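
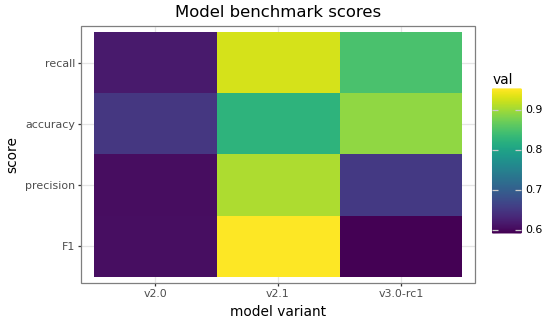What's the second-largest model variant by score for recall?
Top 3 for recall: v2.1 ≈ 0.95, v3.0-rc1 ≈ 0.85, v2.0 ≈ 0.60.

v3.0-rc1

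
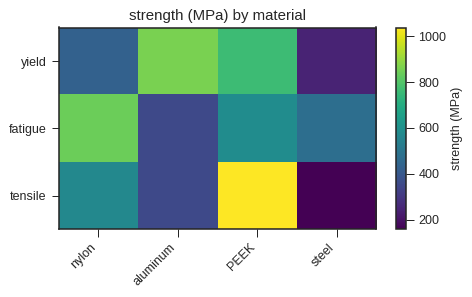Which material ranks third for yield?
nylon

Top 4 for yield: aluminum ≈ 900, PEEK ≈ 800, nylon ≈ 400, steel ≈ 200.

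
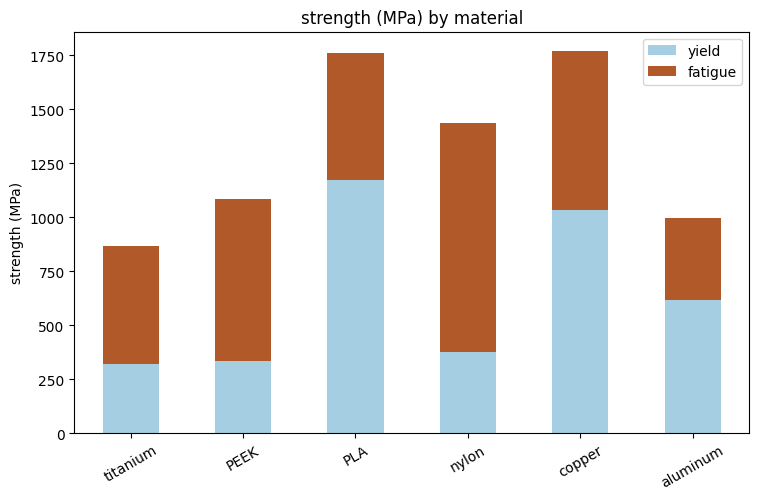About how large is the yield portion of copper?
≈ 1000

yield top ≈ 1000, bottom ≈ 0; segment ≈ 1000.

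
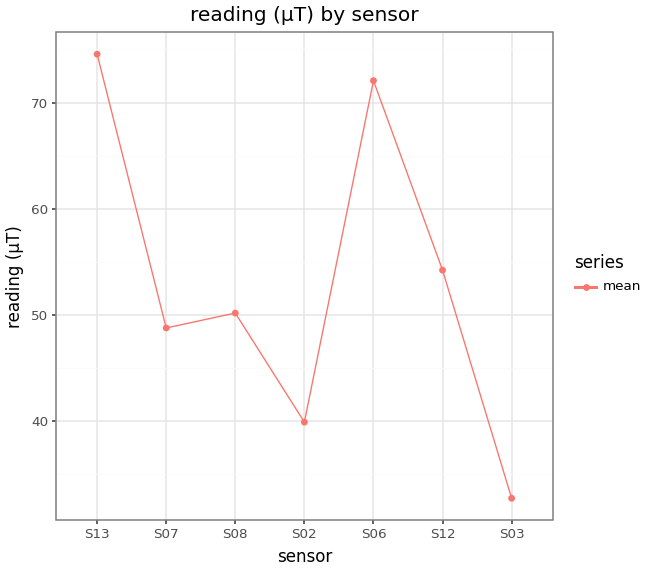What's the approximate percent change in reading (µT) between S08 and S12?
≈ +10%

S08 ≈ 50, S12 ≈ 55; (55 − 50) / 50 ≈ +10%.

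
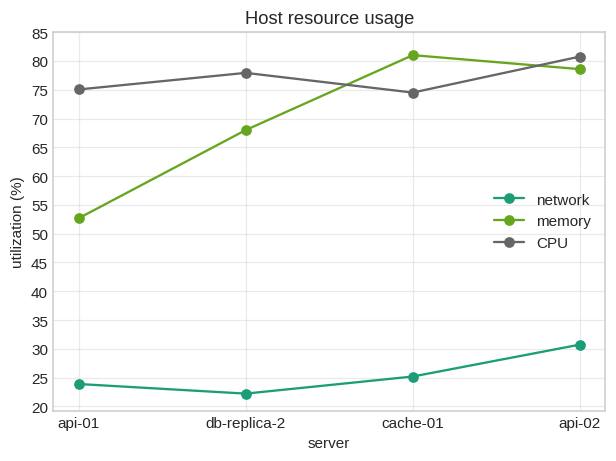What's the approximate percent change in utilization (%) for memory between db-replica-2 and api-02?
db-replica-2 ≈ 70, api-02 ≈ 80; (80 − 70) / 70 ≈ +14.3%.

≈ +14.3%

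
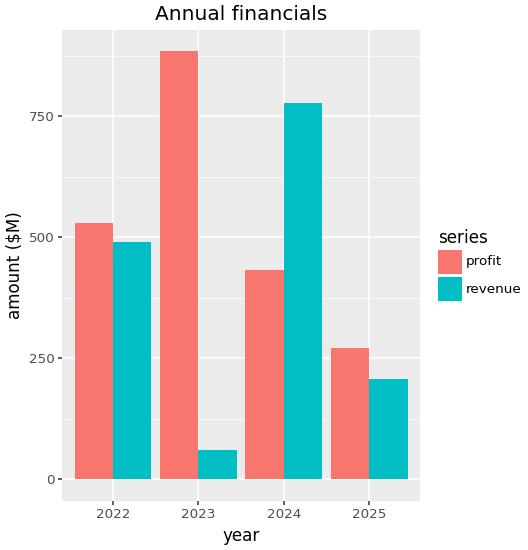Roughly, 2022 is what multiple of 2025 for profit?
≈ 1.67×

2022 ≈ 500, 2025 ≈ 300; 500/300 ≈ 1.67.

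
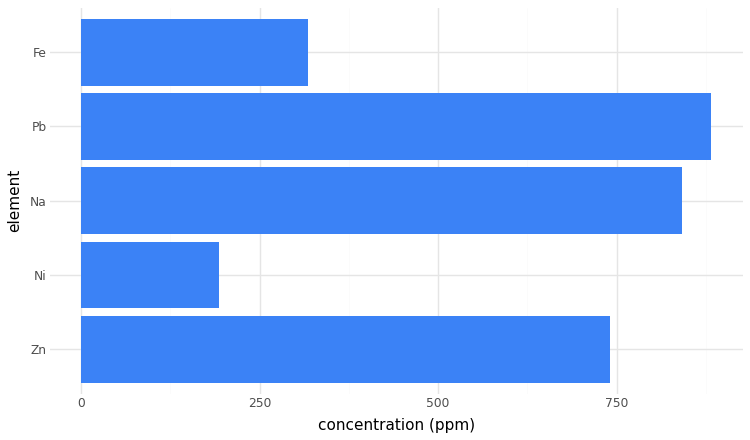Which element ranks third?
Zn

Top 4: Pb ≈ 900, Na ≈ 800, Zn ≈ 700, Fe ≈ 300.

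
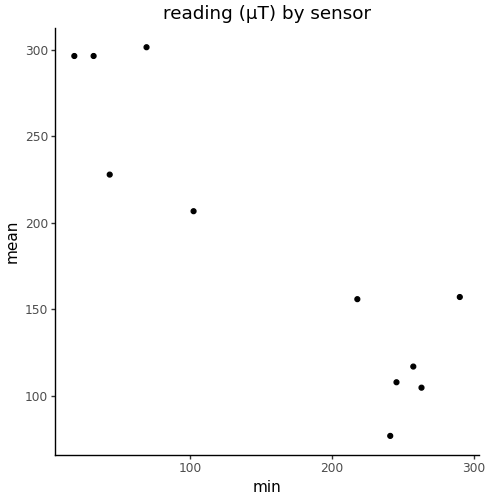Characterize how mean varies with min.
negative, strong

Points are negatively correlated; strong (|r| ≈ 0.9).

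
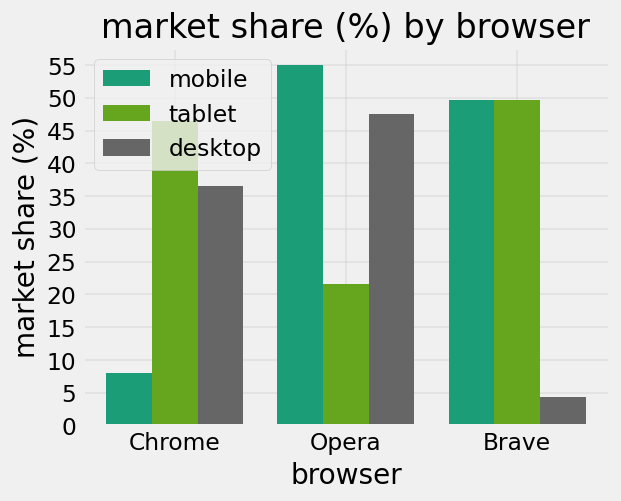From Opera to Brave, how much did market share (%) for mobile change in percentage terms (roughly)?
≈ -9.1%

Opera ≈ 55, Brave ≈ 50; (50 − 55) / 55 ≈ -9.1%.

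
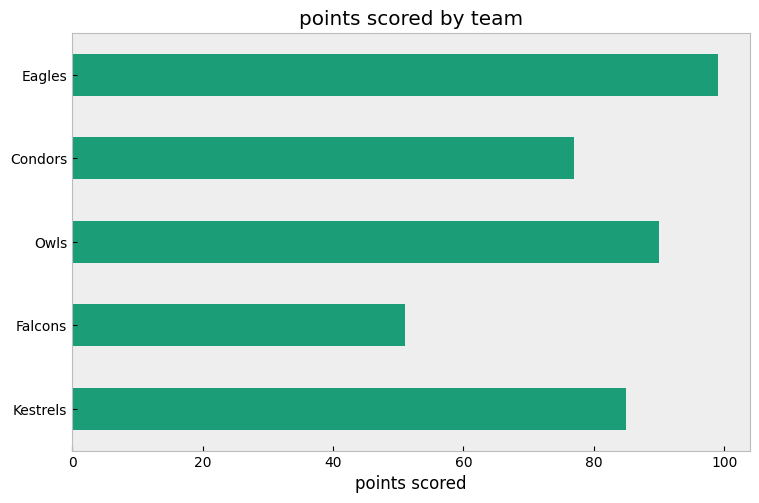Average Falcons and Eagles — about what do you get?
(50 + 100) / 2 ≈ 75.

≈ 75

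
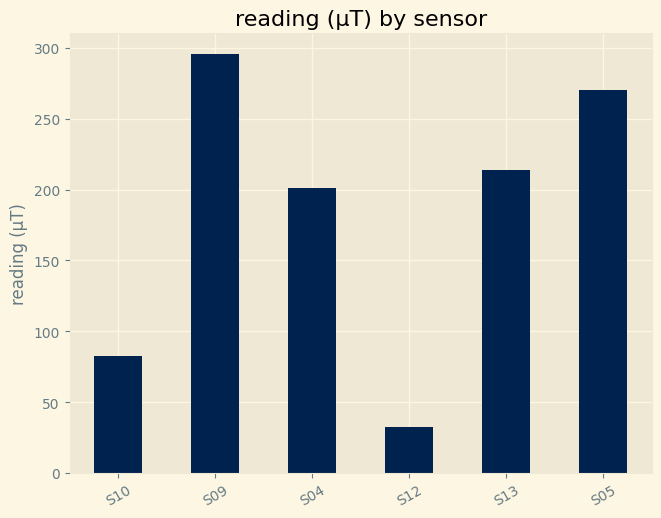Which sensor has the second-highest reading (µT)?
Top 3: S09 ≈ 300, S05 ≈ 275, S13 ≈ 225.

S05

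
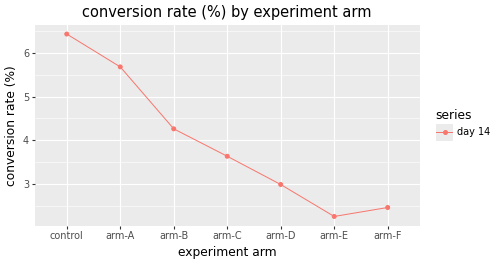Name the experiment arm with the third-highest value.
Top 4: control ≈ 6.5, arm-A ≈ 5.5, arm-B ≈ 4.5, arm-C ≈ 3.5.

arm-B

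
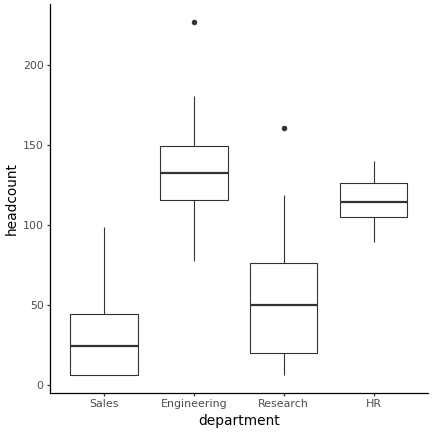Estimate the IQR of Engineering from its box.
Q3 ≈ 150, Q1 ≈ 120; IQR ≈ 30.

≈ 30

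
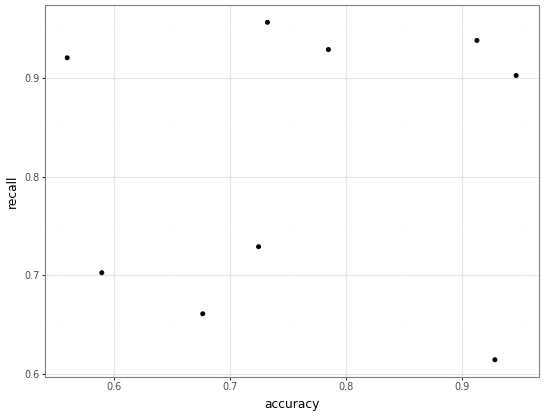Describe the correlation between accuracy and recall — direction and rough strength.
no clear correlation

Points are roughly uncorrelated; weak (|r| ≈ 0.1).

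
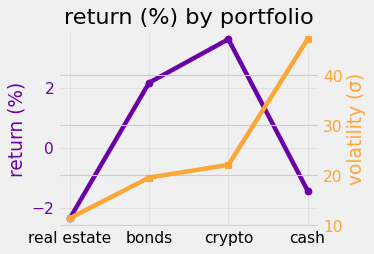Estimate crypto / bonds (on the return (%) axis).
≈ 1.75×

crypto ≈ 3.5, bonds ≈ 2.0; 3.5/2.0 ≈ 1.75.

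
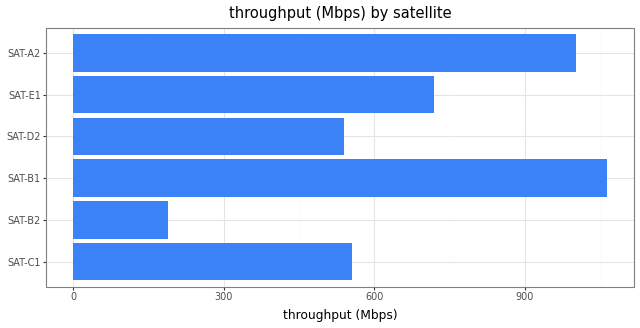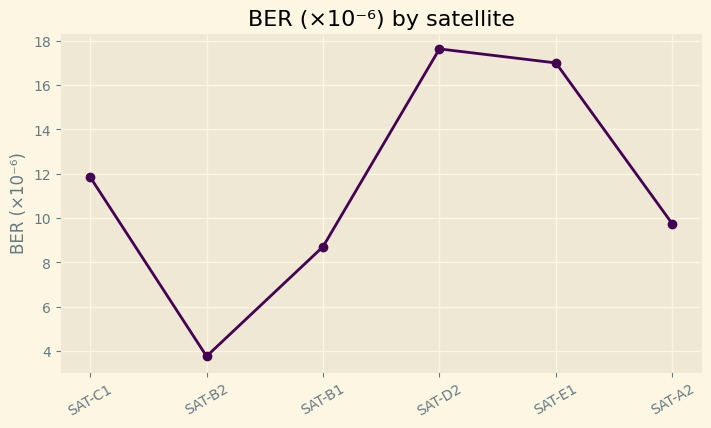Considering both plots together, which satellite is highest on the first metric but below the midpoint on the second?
Chart 2 median BER (×10⁻⁶) ≈ 10; below-median satellites: SAT-B2, SAT-B1, SAT-A2. Among those, SAT-B1 has the highest throughput (Mbps) (≈ 1100).

SAT-B1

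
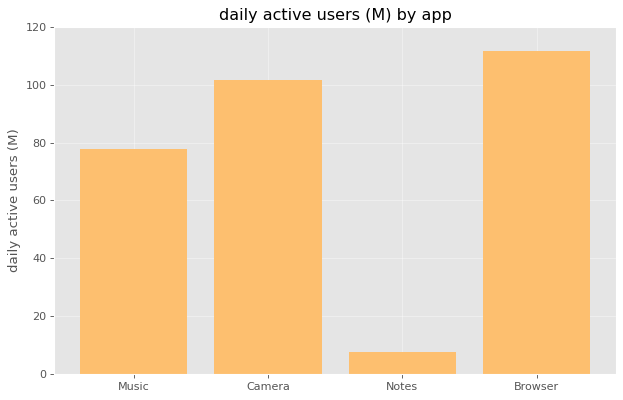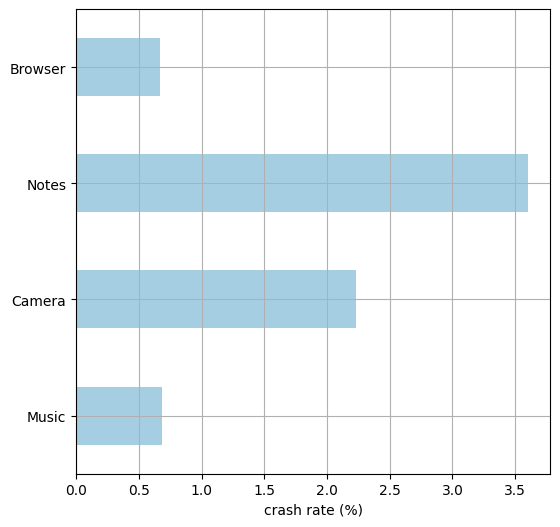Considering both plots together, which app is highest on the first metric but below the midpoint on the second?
Browser

Chart 2 median crash rate (%) ≈ 1.5; below-median apps: Music, Browser. Among those, Browser has the highest daily active users (M) (≈ 120).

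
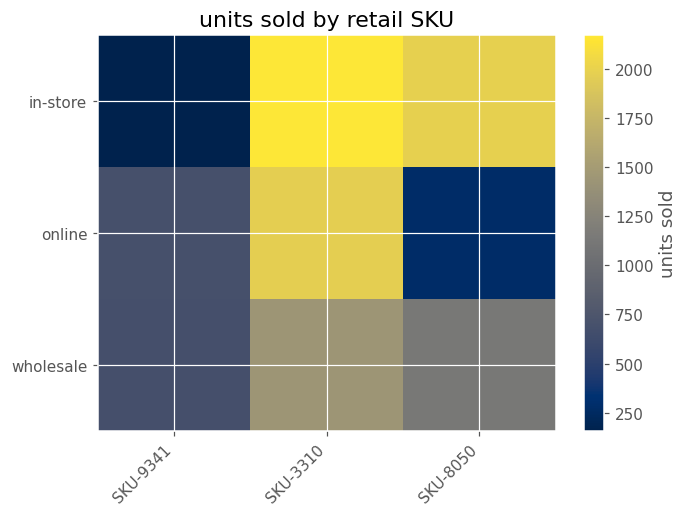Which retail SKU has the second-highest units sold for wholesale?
SKU-8050

Top 3 for wholesale: SKU-3310 ≈ 1400, SKU-8050 ≈ 1200, SKU-9341 ≈ 600.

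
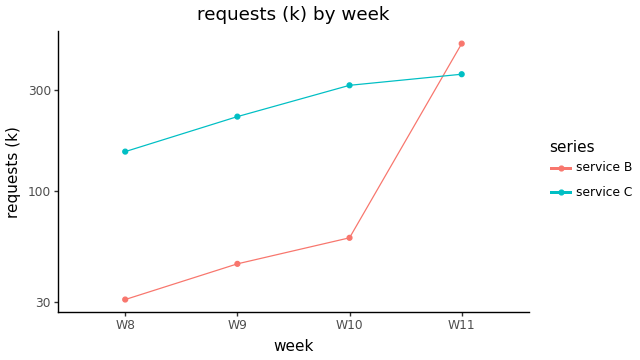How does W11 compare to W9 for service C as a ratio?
W11 ≈ 350, W9 ≈ 200; 350/200 ≈ 1.75.

≈ 1.75×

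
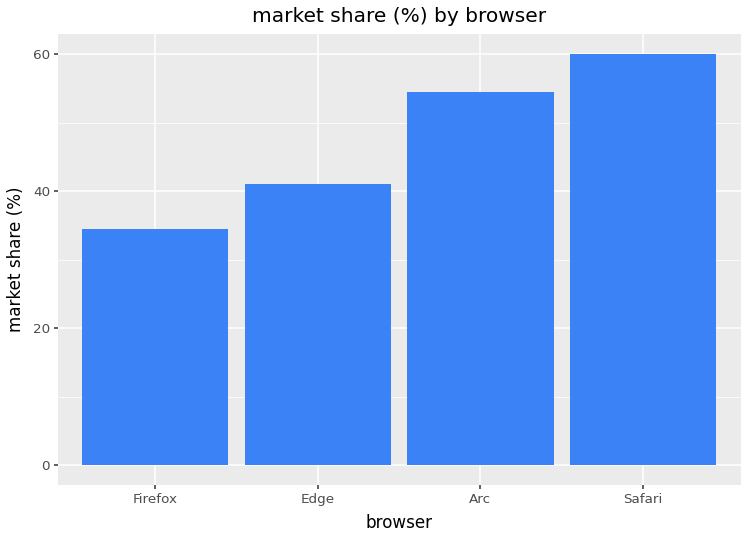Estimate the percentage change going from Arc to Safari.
Arc ≈ 55, Safari ≈ 60; (60 − 55) / 55 ≈ +9.1%.

≈ +9.1%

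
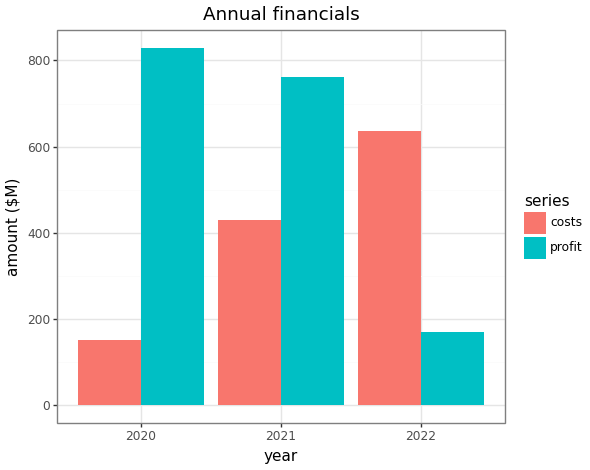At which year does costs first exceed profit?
2021: costs ≈ 400 vs profit ≈ 800 (not yet); 2022: costs ≈ 600 vs profit ≈ 200 (first crossover).

2022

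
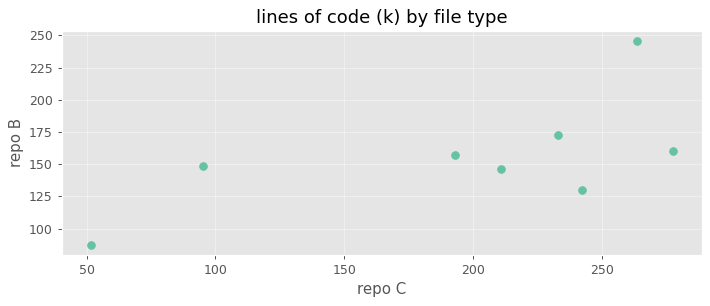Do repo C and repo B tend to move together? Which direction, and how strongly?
Points are positively correlated; moderate (|r| ≈ 0.6).

positive, moderate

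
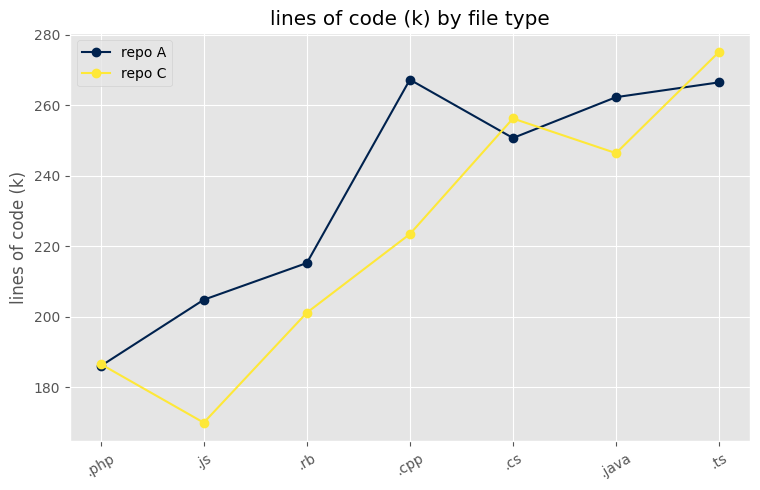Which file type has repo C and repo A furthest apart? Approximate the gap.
.cpp, ≈ 50 k

.cpp: repo C ≈ 220, repo A ≈ 270 → gap ≈ 50. Next-largest (.js) is only ≈ 30.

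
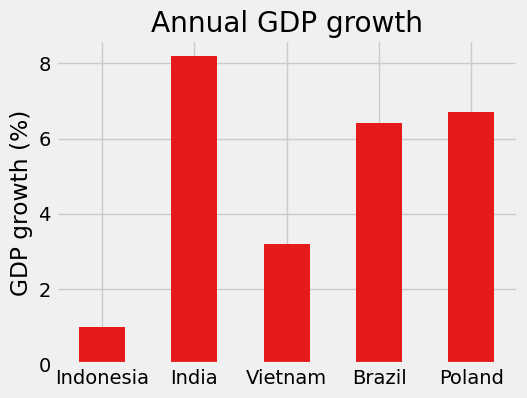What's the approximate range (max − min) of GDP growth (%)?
Max India ≈ 8, min Indonesia ≈ 1; range ≈ 7.

≈ 7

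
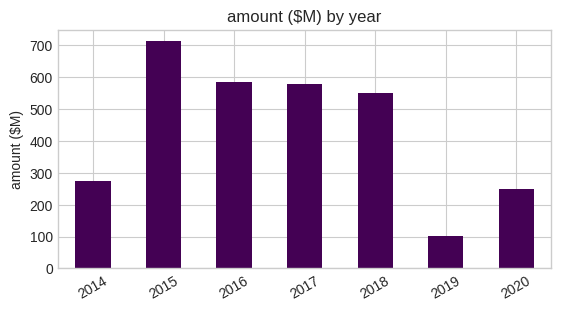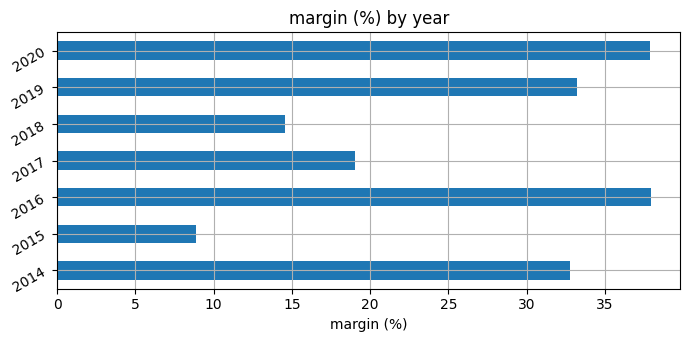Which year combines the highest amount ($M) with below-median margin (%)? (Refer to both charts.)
Chart 2 median margin (%) ≈ 35; below-median years: 2015, 2017, 2018. Among those, 2015 has the highest amount ($M) (≈ 700).

2015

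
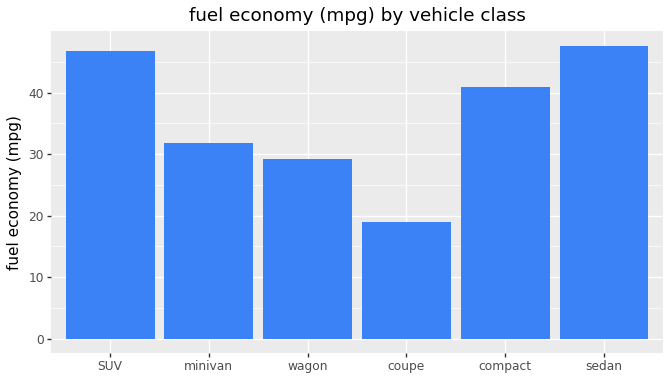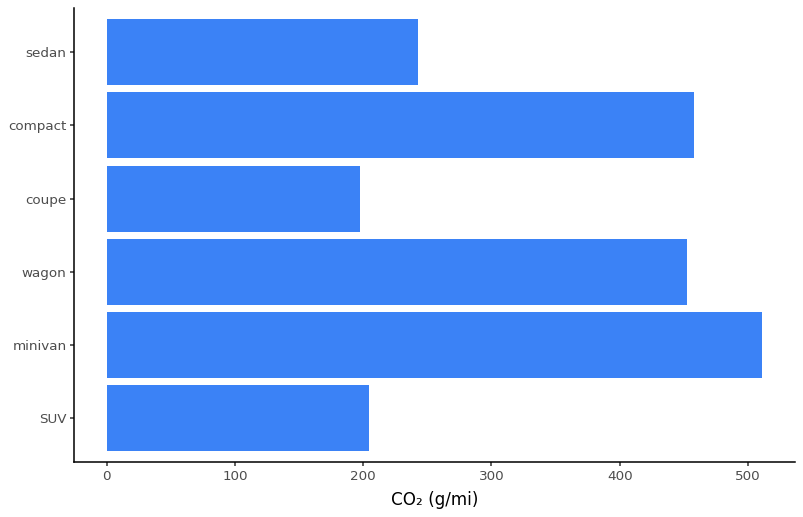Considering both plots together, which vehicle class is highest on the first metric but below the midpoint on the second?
sedan

Chart 2 median CO₂ (g/mi) ≈ 350; below-median vehicle classes: SUV, coupe, sedan. Among those, sedan has the highest fuel economy (mpg) (≈ 50).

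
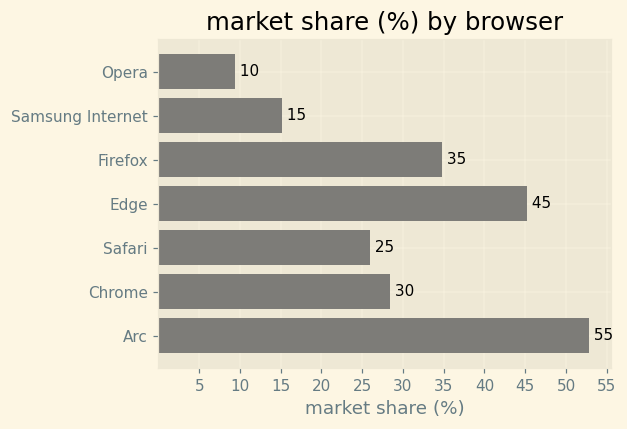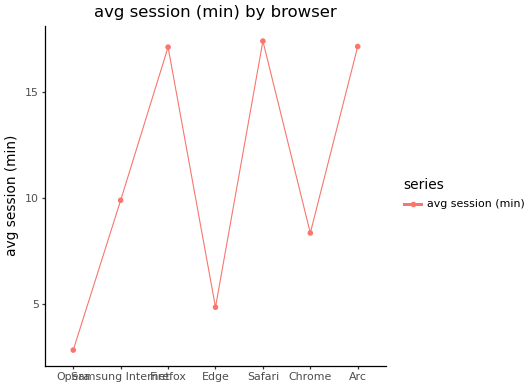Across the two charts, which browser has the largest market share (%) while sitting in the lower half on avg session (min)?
Edge

Chart 2 median avg session (min) ≈ 10; below-median browsers: Opera, Edge, Chrome. Among those, Edge has the highest market share (%) (≈ 45).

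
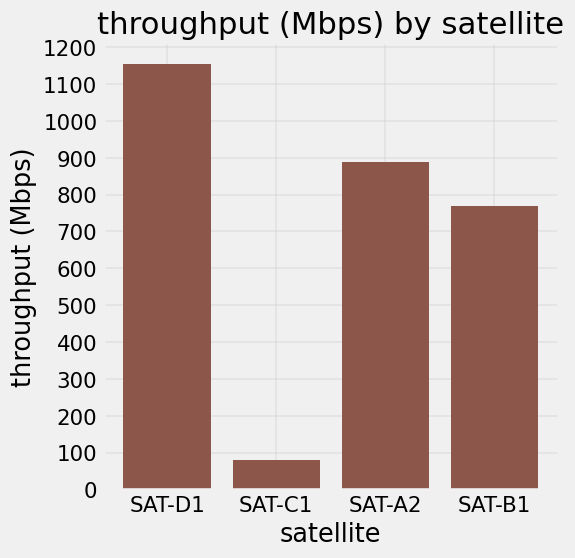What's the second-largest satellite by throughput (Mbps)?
SAT-A2

Top 3: SAT-D1 ≈ 1200, SAT-A2 ≈ 900, SAT-B1 ≈ 800.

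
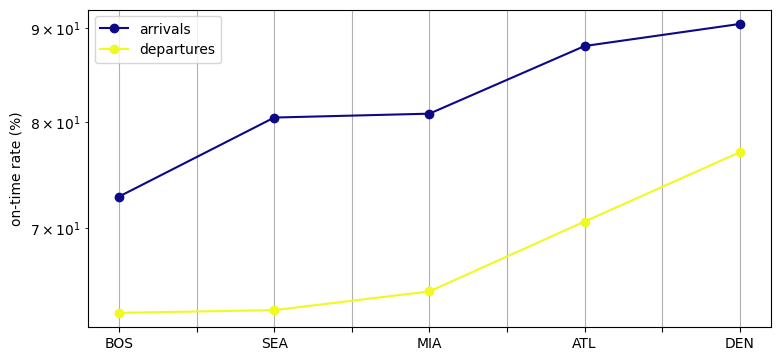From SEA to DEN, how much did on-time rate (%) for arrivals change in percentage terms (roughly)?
≈ +12.5%

SEA ≈ 80, DEN ≈ 90; (90 − 80) / 80 ≈ +12.5%.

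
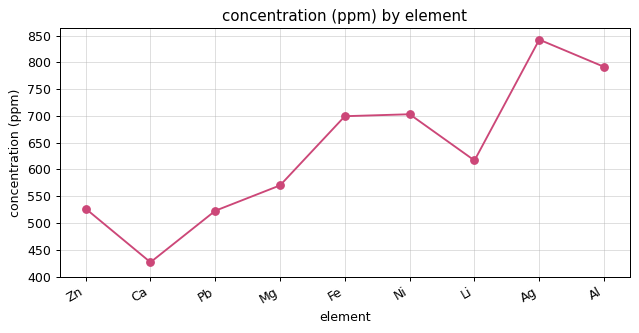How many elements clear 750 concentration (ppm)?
Above 750: Ag, Al.

2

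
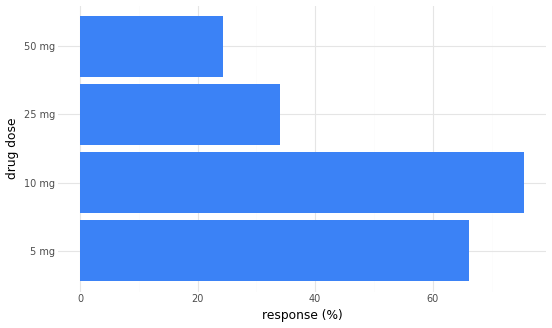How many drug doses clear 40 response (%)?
2

Above 40: 5 mg, 10 mg.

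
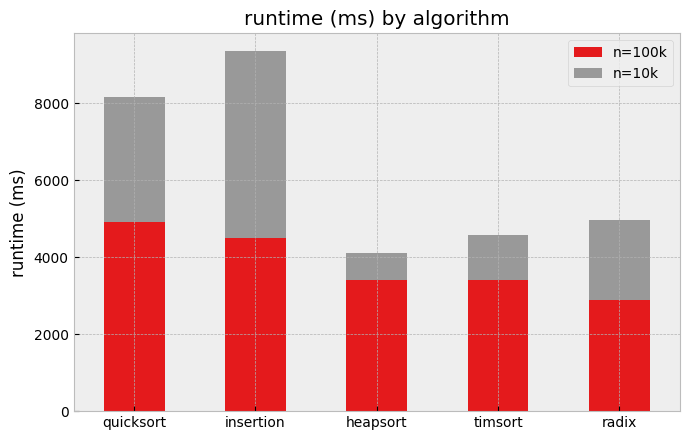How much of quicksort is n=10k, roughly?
≈ 3000

n=10k top ≈ 8000, bottom ≈ 5000; segment ≈ 3000.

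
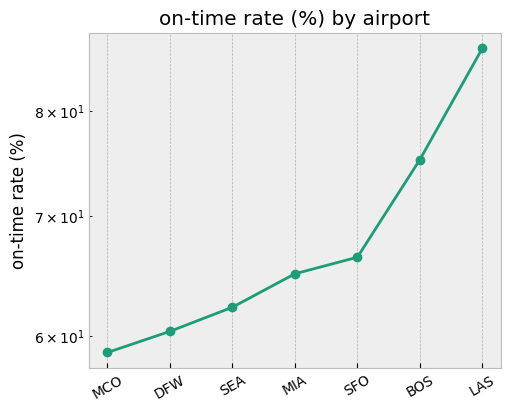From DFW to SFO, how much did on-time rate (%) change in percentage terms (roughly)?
DFW ≈ 60, SFO ≈ 65; (65 − 60) / 60 ≈ +8.3%.

≈ +8.3%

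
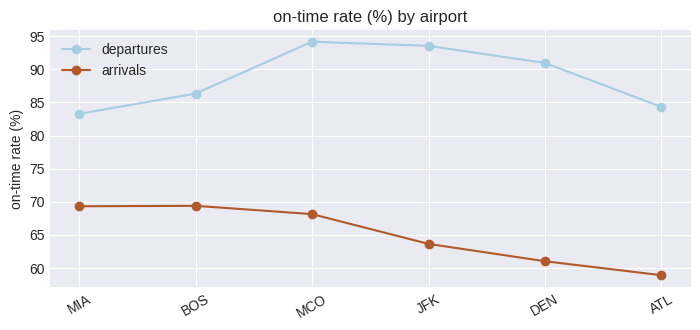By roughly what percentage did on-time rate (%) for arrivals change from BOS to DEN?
≈ -14.3%

BOS ≈ 70, DEN ≈ 60; (60 − 70) / 70 ≈ -14.3%.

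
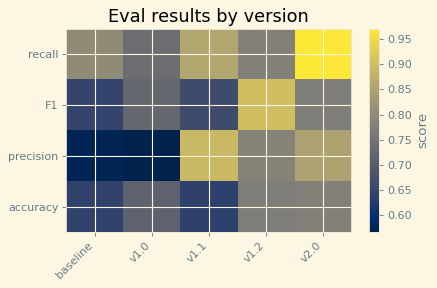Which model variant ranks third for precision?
Top 4 for precision: v1.1 ≈ 0.90, v2.0 ≈ 0.85, v1.2 ≈ 0.80, baseline ≈ 0.55.

v1.2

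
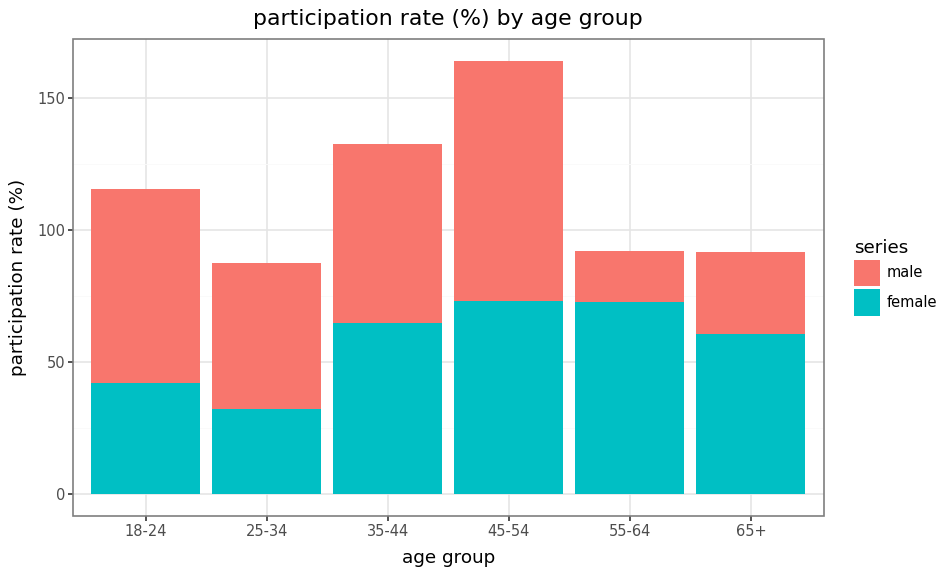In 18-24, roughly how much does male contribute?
≈ 80

male top ≈ 120, bottom ≈ 40; segment ≈ 80.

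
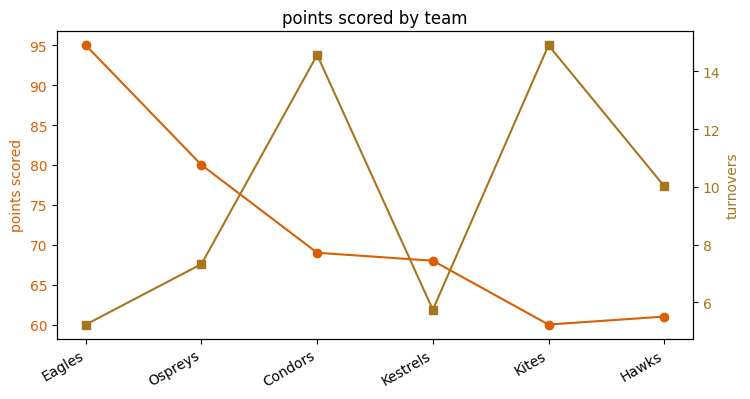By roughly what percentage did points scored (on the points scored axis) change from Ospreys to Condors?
Ospreys ≈ 80, Condors ≈ 70; (70 − 80) / 80 ≈ -12.5%.

≈ -12.5%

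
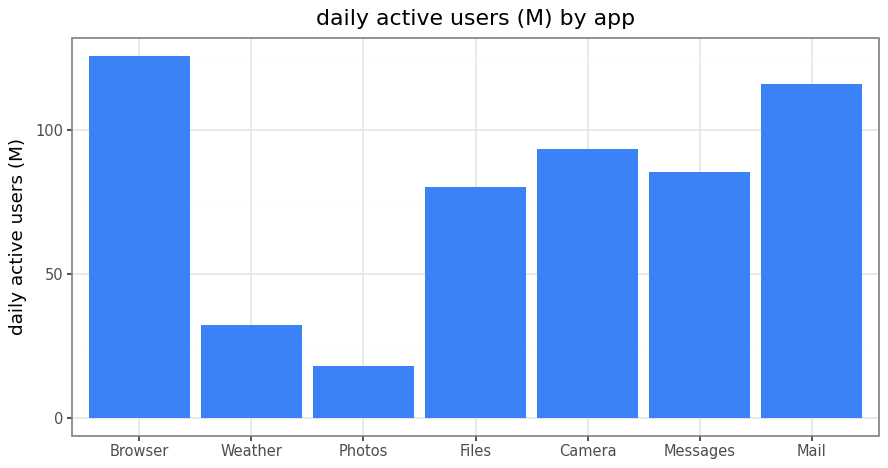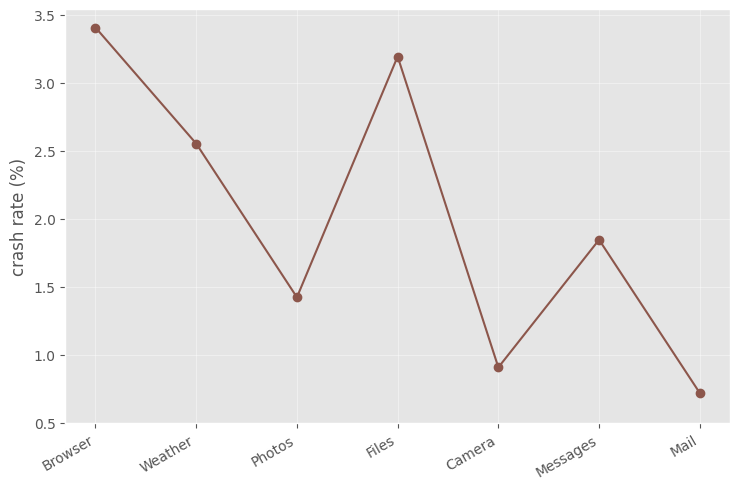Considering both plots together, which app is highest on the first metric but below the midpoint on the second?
Mail

Chart 2 median crash rate (%) ≈ 2; below-median apps: Photos, Camera, Mail. Among those, Mail has the highest daily active users (M) (≈ 120).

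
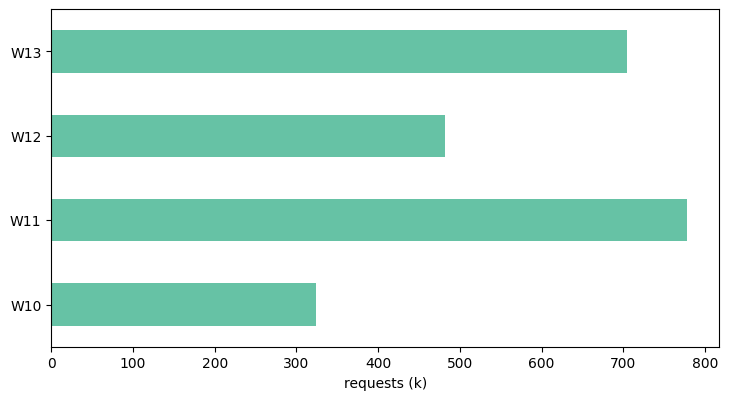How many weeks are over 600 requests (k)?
Above 600: W11, W13.

2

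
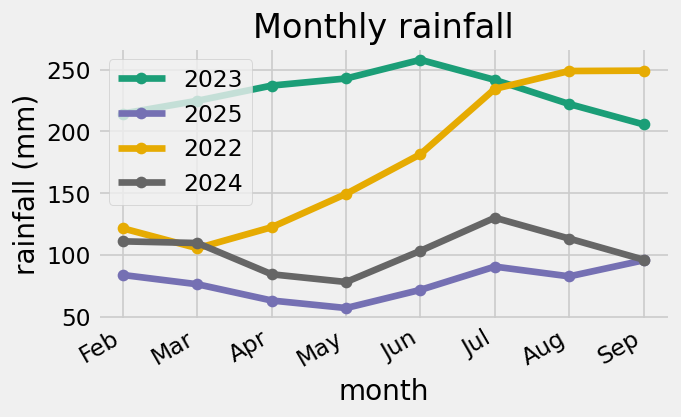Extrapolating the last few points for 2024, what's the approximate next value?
≈ 80

Last three: 140, 120, 100 → slope ≈ -20/step → next ≈ 80.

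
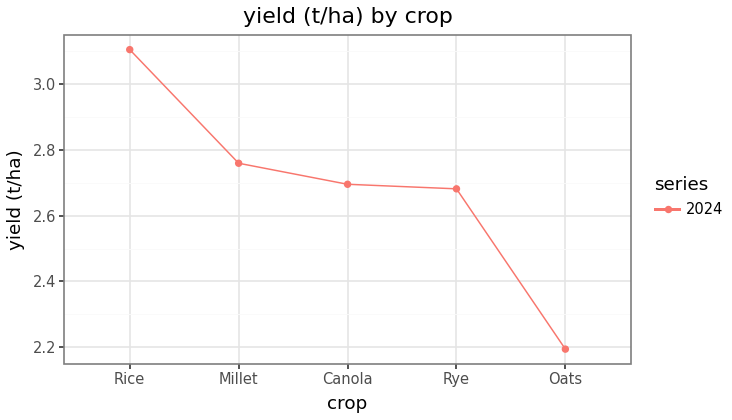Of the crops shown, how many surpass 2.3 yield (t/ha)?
4

Above 2.3: Rice, Millet, Canola, Rye.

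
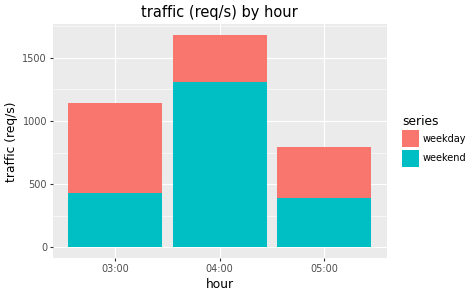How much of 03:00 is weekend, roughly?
≈ 400

weekend top ≈ 400, bottom ≈ 0; segment ≈ 400.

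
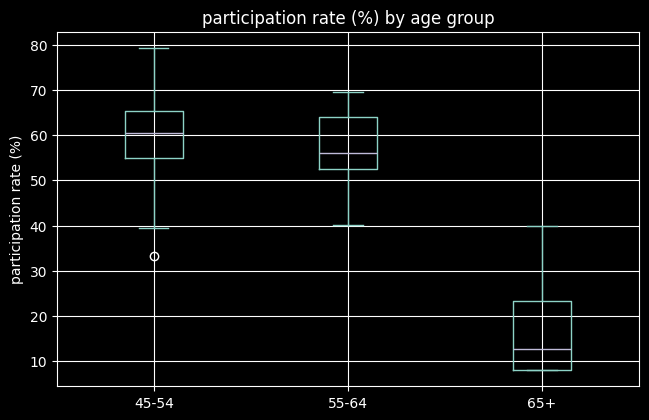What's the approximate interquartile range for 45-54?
≈ 10

Q3 ≈ 65, Q1 ≈ 55; IQR ≈ 10.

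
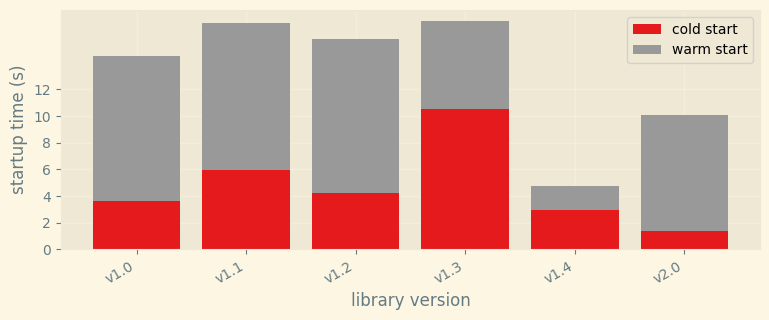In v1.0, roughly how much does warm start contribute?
≈ 10

warm start top ≈ 14, bottom ≈ 4; segment ≈ 10.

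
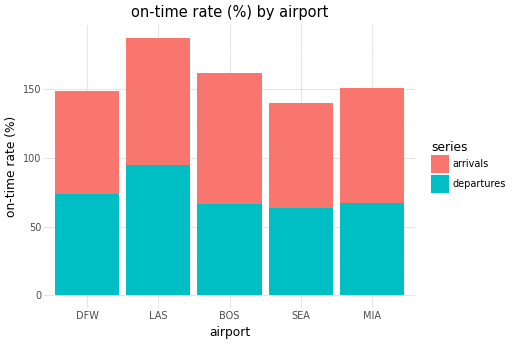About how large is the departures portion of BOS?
≈ 60

departures top ≈ 60, bottom ≈ 0; segment ≈ 60.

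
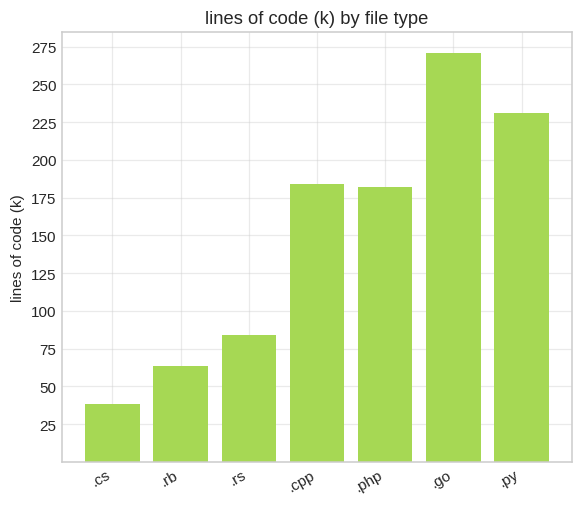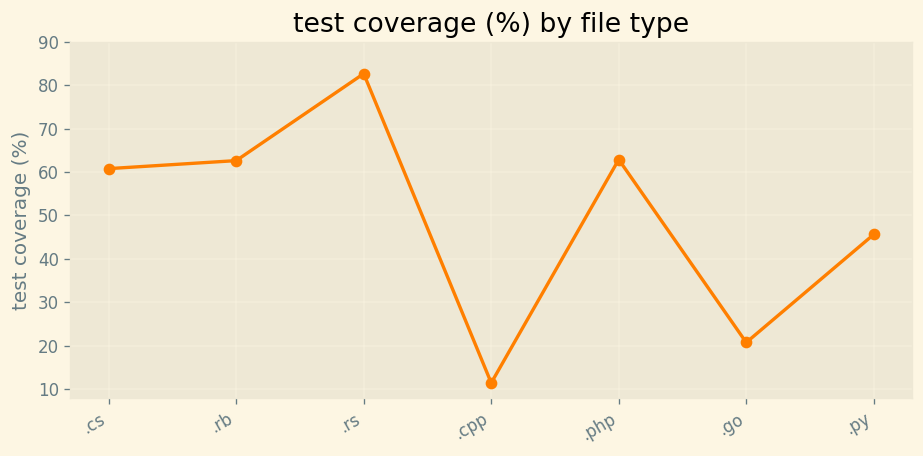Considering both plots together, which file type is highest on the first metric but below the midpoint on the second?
Chart 2 median test coverage (%) ≈ 60; below-median file types: .cpp, .go, .py. Among those, .go has the highest lines of code (k) (≈ 275).

.go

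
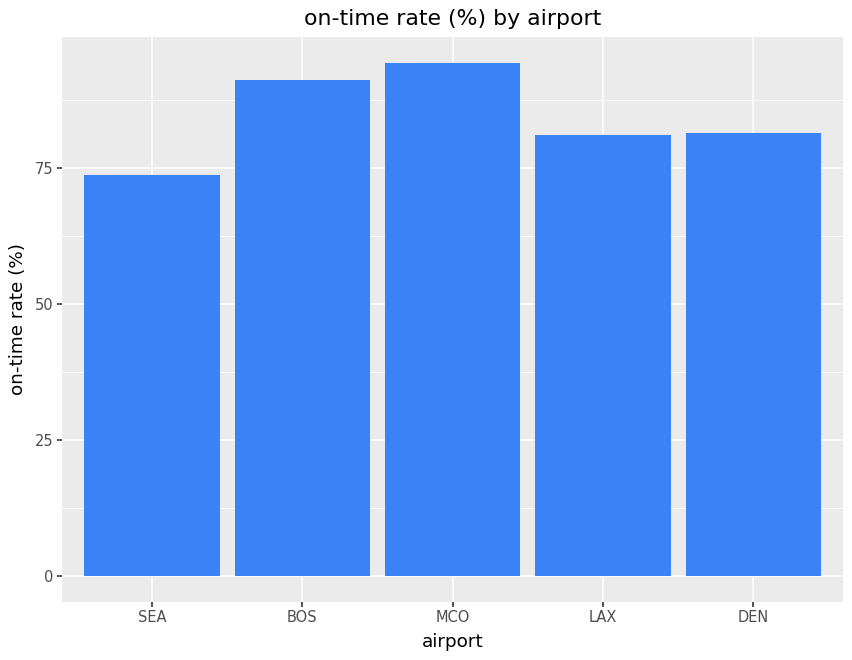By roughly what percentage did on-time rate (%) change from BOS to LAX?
BOS ≈ 90, LAX ≈ 80; (80 − 90) / 90 ≈ -11.1%.

≈ -11.1%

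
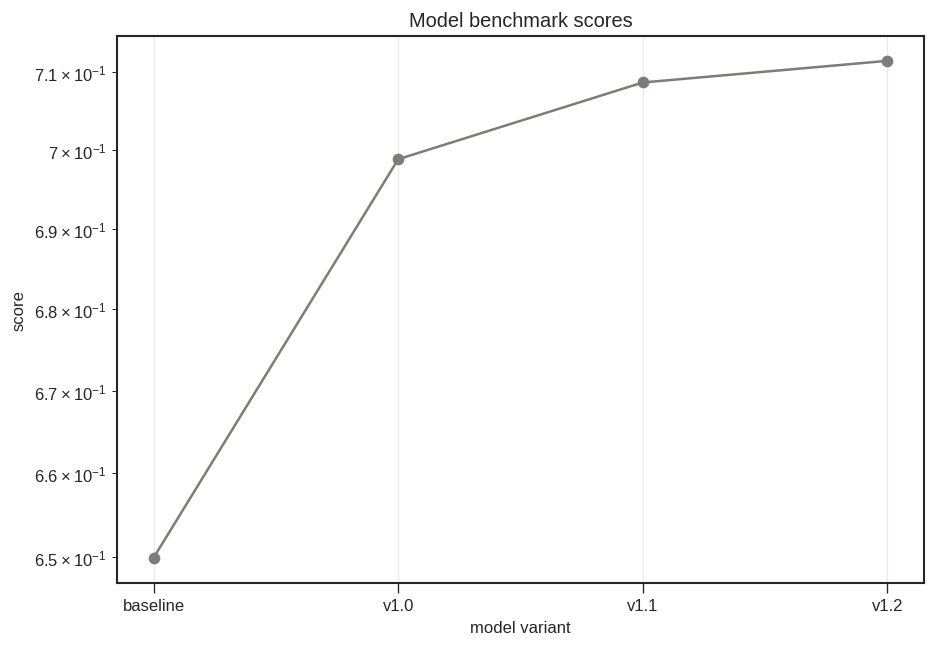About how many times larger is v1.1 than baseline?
≈ 1.09×

v1.1 ≈ 0.71, baseline ≈ 0.65; 0.71/0.65 ≈ 1.09.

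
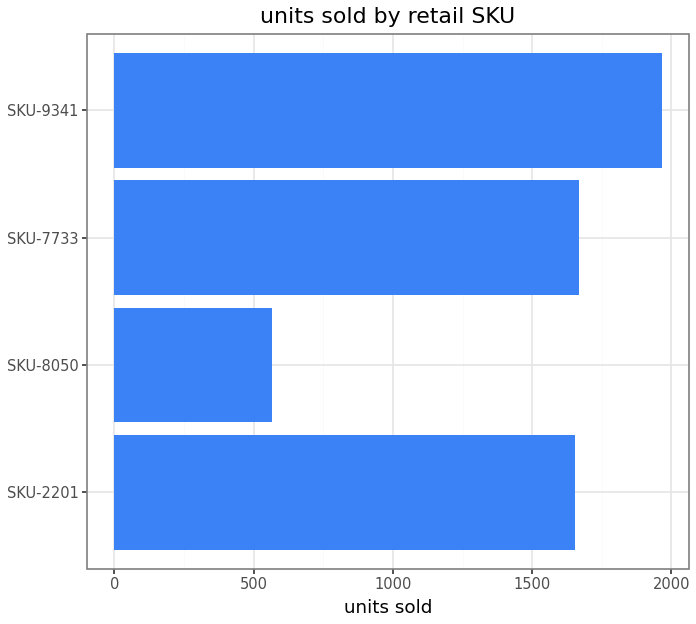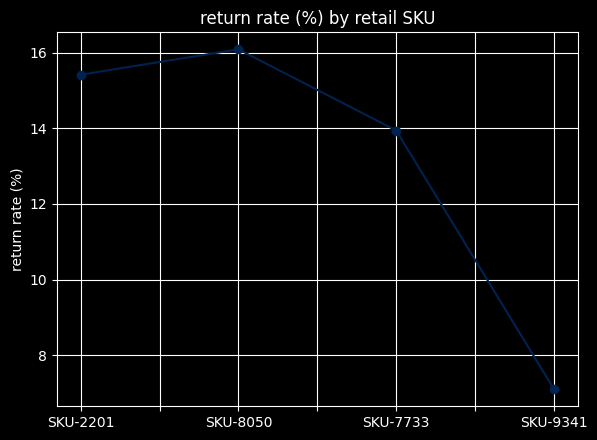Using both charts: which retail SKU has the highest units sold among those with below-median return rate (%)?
SKU-9341

Chart 2 median return rate (%) ≈ 14; below-median retail SKUs: SKU-7733, SKU-9341. Among those, SKU-9341 has the highest units sold (≈ 2000).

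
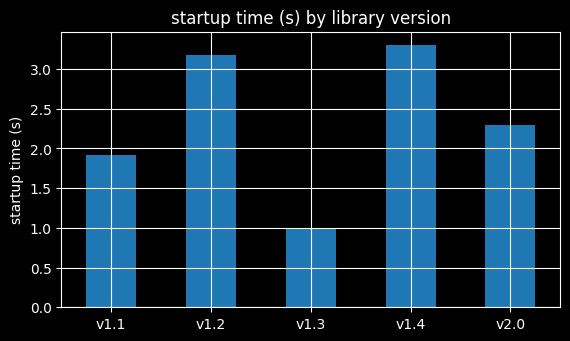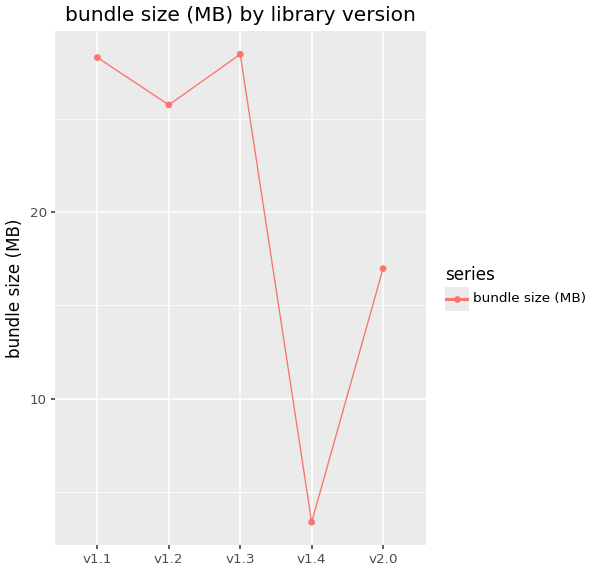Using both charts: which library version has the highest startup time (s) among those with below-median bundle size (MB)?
v1.4

Chart 2 median bundle size (MB) ≈ 25; below-median library versions: v1.4, v2.0. Among those, v1.4 has the highest startup time (s) (≈ 3.5).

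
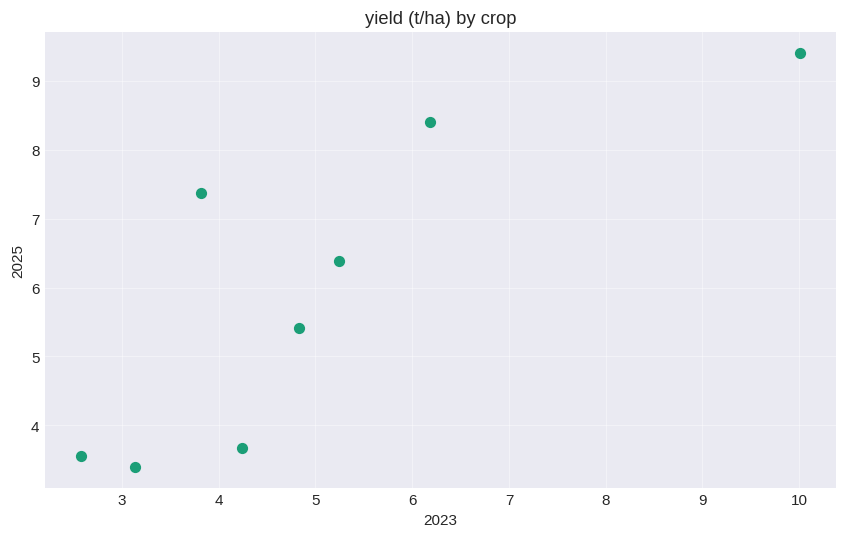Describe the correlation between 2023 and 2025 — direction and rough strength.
Points are positively correlated; strong (|r| ≈ 0.8).

positive, strong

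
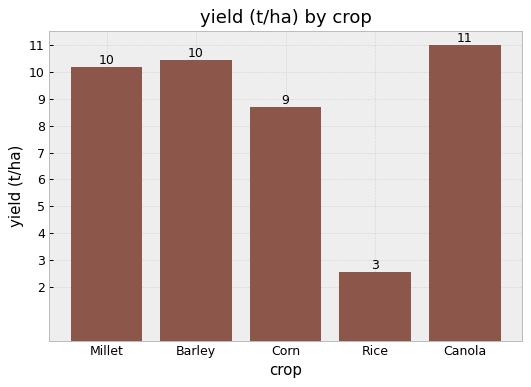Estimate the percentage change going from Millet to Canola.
Millet ≈ 10, Canola ≈ 11; (11 − 10) / 10 ≈ +10%.

≈ +10%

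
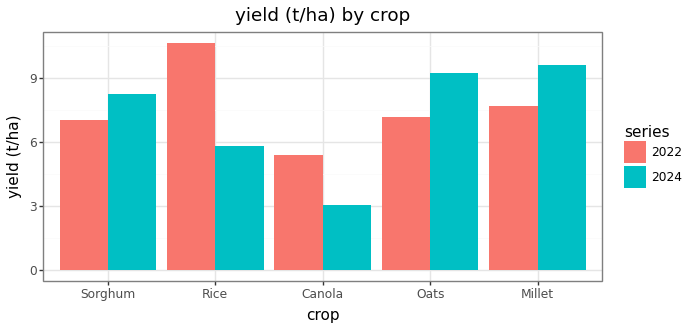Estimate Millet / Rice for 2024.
Millet ≈ 10, Rice ≈ 6; 10/6 ≈ 1.67.

≈ 1.67×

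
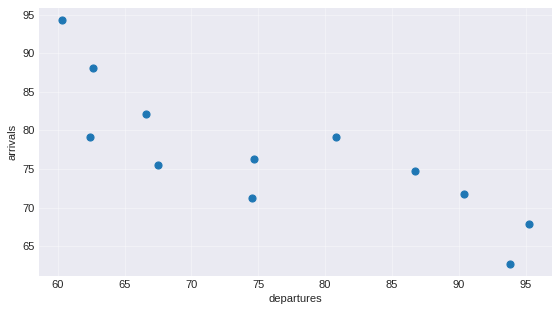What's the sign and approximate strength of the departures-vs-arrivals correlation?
Points are negatively correlated; strong (|r| ≈ 0.8).

negative, strong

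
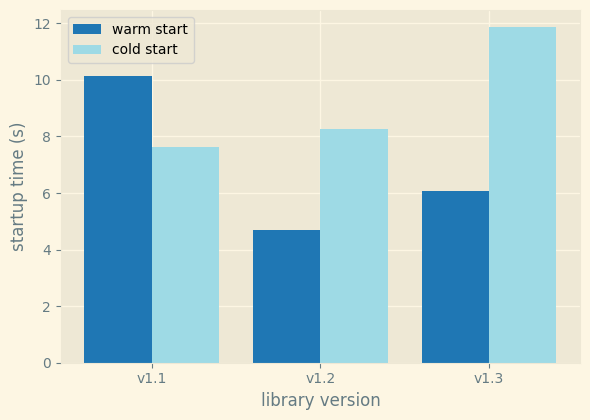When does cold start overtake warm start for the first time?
v1.1: cold start ≈ 8 vs warm start ≈ 10 (not yet); v1.2: cold start ≈ 8 vs warm start ≈ 5 (first crossover).

v1.2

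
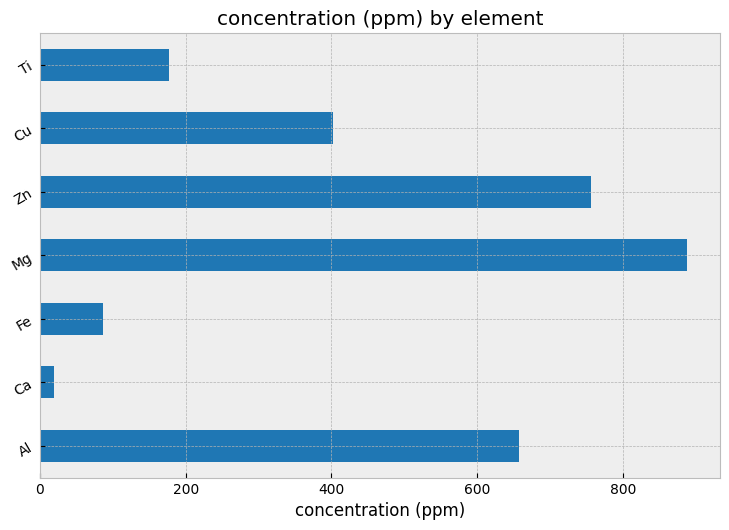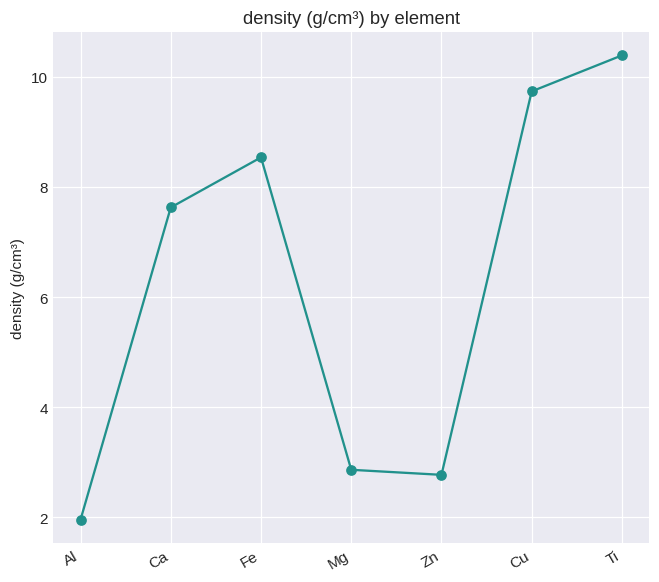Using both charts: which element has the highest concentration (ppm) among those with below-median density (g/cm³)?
Chart 2 median density (g/cm³) ≈ 8; below-median elements: Al, Mg, Zn. Among those, Mg has the highest concentration (ppm) (≈ 900).

Mg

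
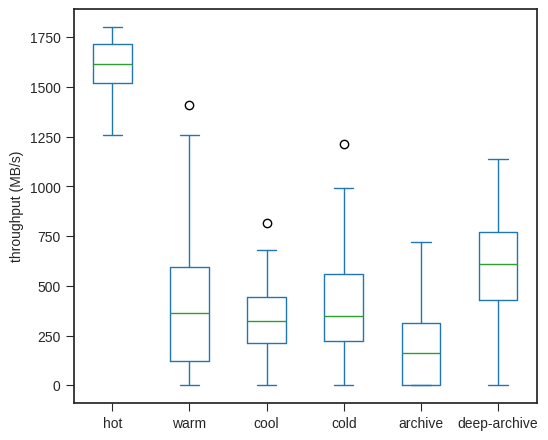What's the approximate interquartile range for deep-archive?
≈ 400

Q3 ≈ 800, Q1 ≈ 400; IQR ≈ 400.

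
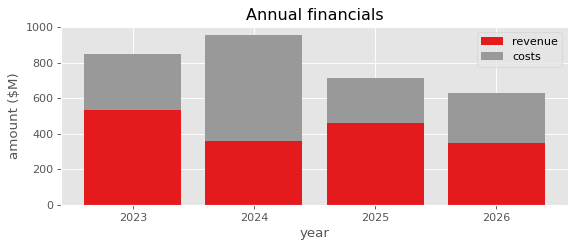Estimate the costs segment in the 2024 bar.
≈ 600

costs top ≈ 1000, bottom ≈ 400; segment ≈ 600.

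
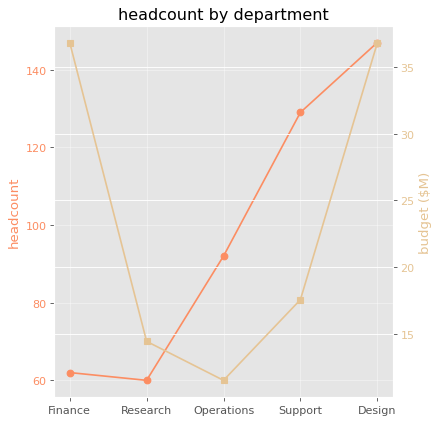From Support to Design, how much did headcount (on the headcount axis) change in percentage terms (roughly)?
Support ≈ 130, Design ≈ 150; (150 − 130) / 130 ≈ +15.4%.

≈ +15.4%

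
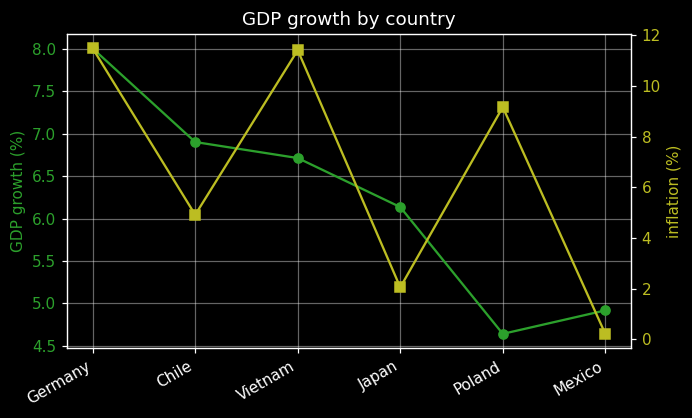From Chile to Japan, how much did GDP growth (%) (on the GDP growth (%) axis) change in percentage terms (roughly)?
≈ -14.3%

Chile ≈ 7.0, Japan ≈ 6.0; (6.0 − 7.0) / 7.0 ≈ -14.3%.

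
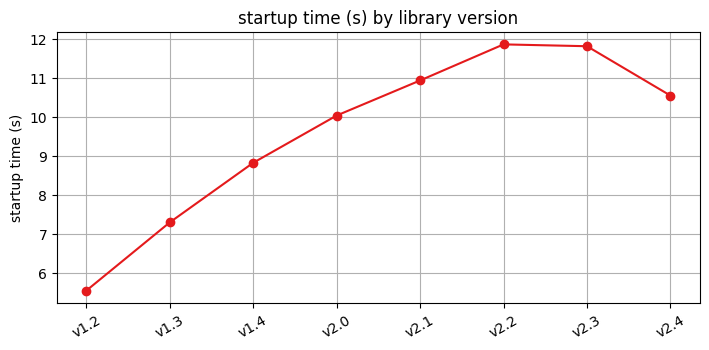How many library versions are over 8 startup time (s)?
Above 8: v1.4, v2.0, v2.1, v2.2, v2.3, v2.4.

6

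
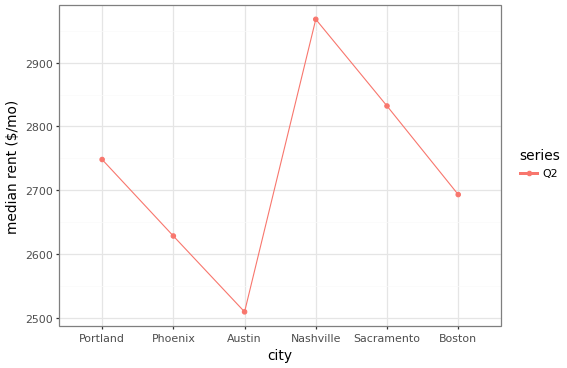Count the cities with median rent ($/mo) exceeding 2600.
5

Above 2600: Portland, Phoenix, Nashville, Sacramento, Boston.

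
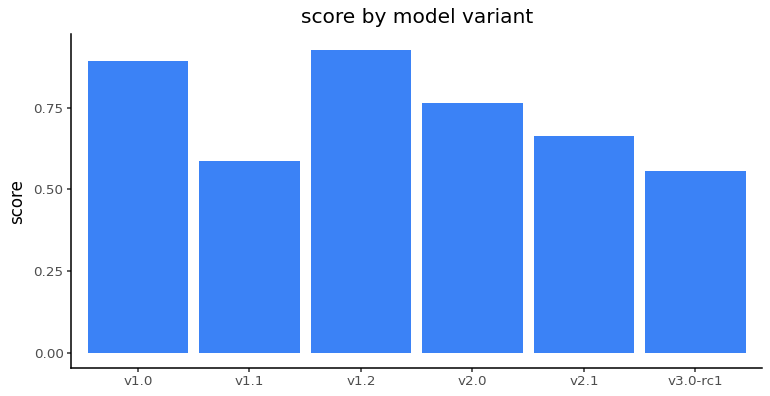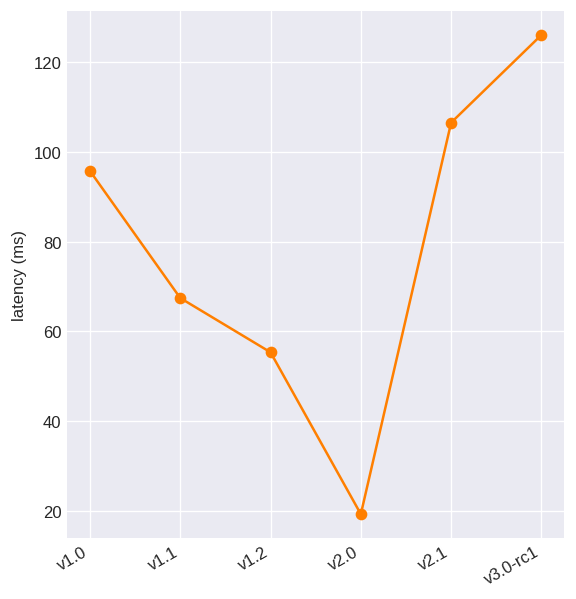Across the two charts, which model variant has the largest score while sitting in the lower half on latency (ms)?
Chart 2 median latency (ms) ≈ 80; below-median model variants: v1.1, v1.2, v2.0. Among those, v1.2 has the highest score (≈ 0.9).

v1.2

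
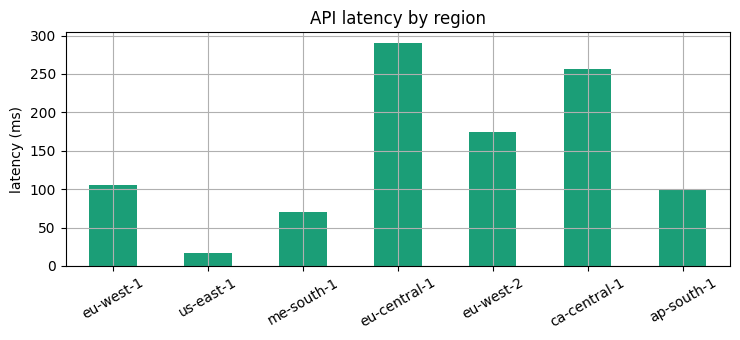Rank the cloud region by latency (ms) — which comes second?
ca-central-1

Top 3: eu-central-1 ≈ 300, ca-central-1 ≈ 250, eu-west-2 ≈ 175.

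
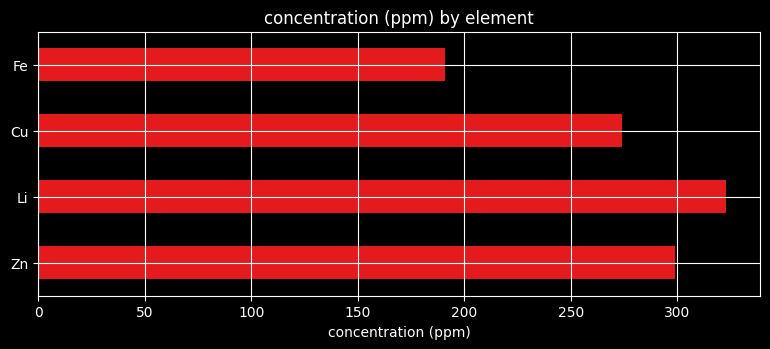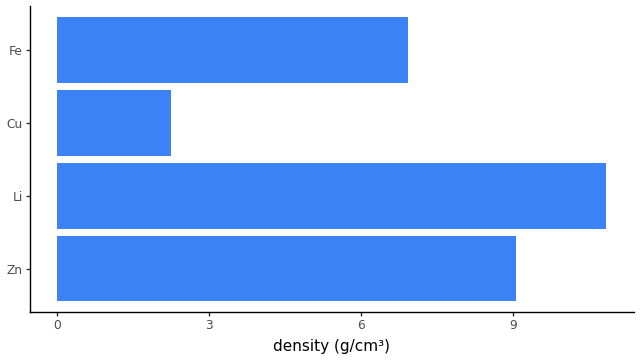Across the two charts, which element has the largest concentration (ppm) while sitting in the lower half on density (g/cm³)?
Cu

Chart 2 median density (g/cm³) ≈ 8; below-median elements: Cu, Fe. Among those, Cu has the highest concentration (ppm) (≈ 250).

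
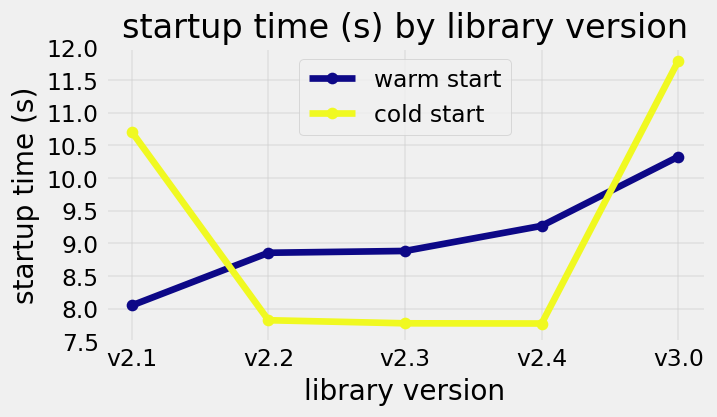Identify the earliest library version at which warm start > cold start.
v2.1: warm start ≈ 8.0 vs cold start ≈ 10.5 (not yet); v2.2: warm start ≈ 9.0 vs cold start ≈ 8.0 (first crossover).

v2.2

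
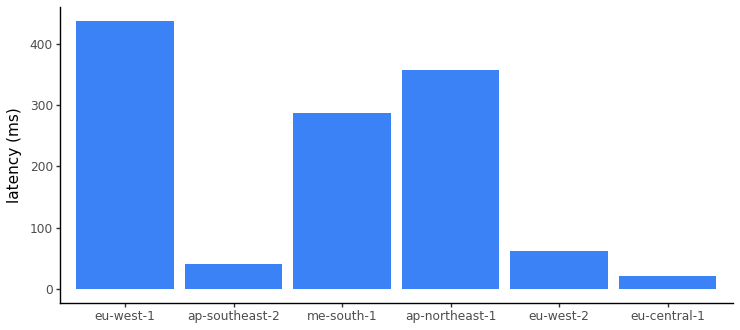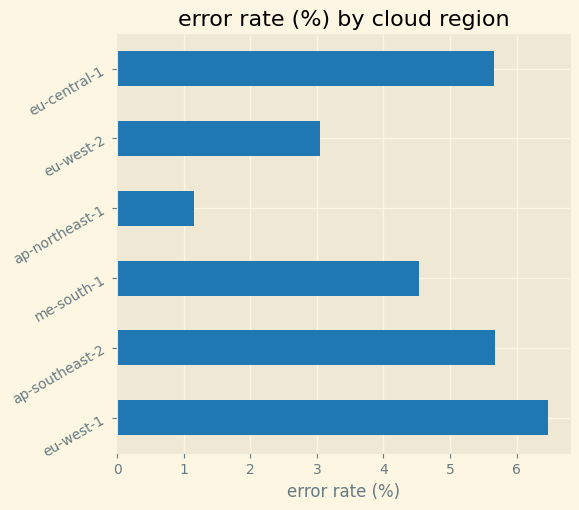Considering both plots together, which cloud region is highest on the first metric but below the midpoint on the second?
ap-northeast-1

Chart 2 median error rate (%) ≈ 5; below-median cloud regions: me-south-1, ap-northeast-1, eu-west-2. Among those, ap-northeast-1 has the highest latency (ms) (≈ 350).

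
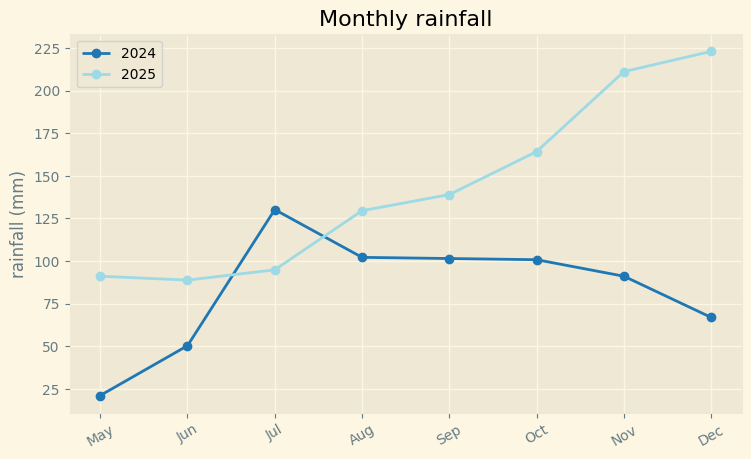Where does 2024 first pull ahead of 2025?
Jun: 2024 ≈ 60 vs 2025 ≈ 80 (not yet); Jul: 2024 ≈ 140 vs 2025 ≈ 100 (first crossover).

Jul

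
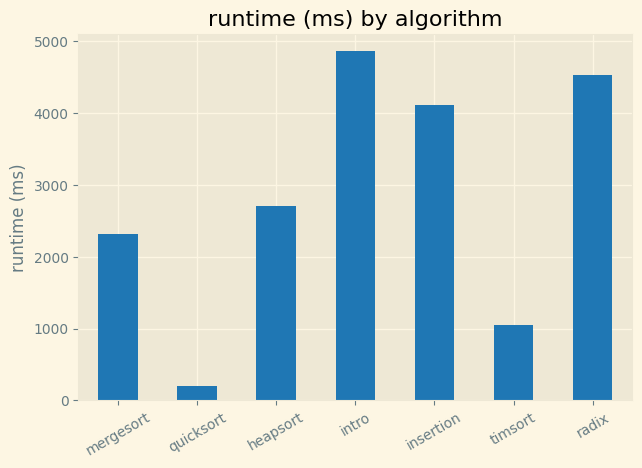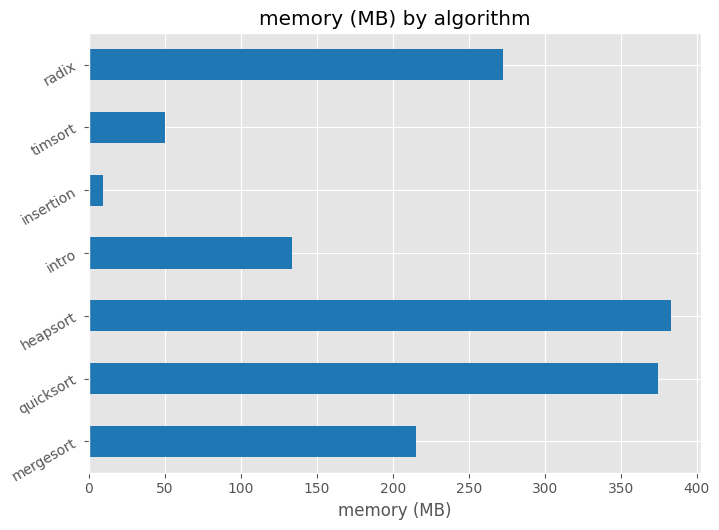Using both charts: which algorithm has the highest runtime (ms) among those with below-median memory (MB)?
Chart 2 median memory (MB) ≈ 200; below-median algorithms: intro, insertion, timsort. Among those, intro has the highest runtime (ms) (≈ 5000).

intro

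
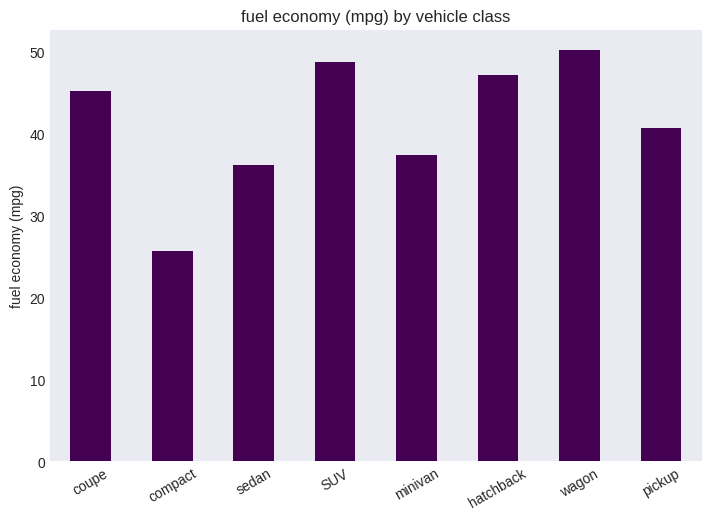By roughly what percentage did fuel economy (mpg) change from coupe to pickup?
≈ -11.1%

coupe ≈ 45, pickup ≈ 40; (40 − 45) / 45 ≈ -11.1%.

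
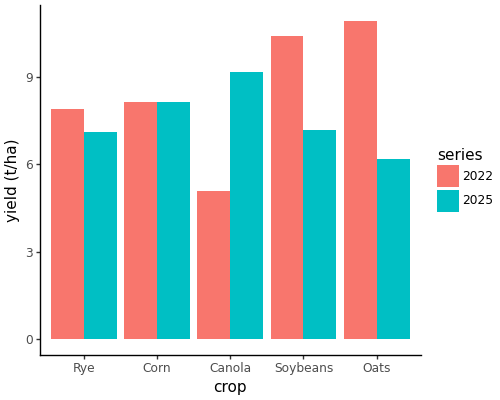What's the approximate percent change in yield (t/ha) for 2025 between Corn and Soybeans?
Corn ≈ 8, Soybeans ≈ 7; (7 − 8) / 8 ≈ -12.5%.

≈ -12.5%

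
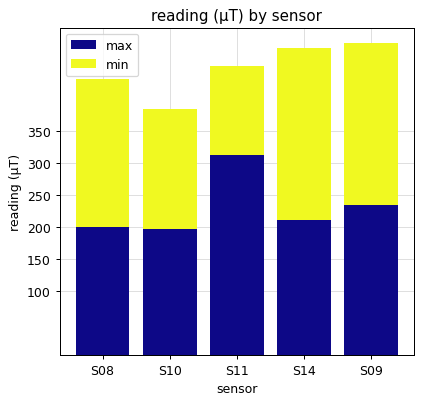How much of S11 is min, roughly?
≈ 150

min top ≈ 450, bottom ≈ 300; segment ≈ 150.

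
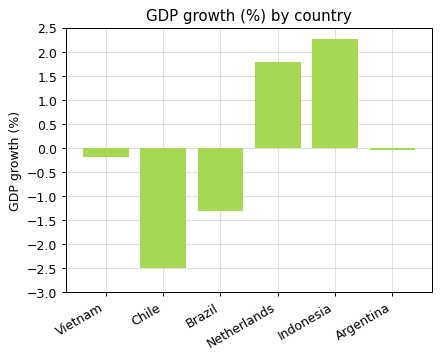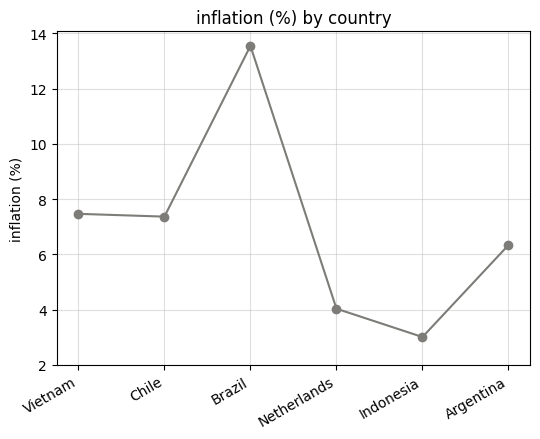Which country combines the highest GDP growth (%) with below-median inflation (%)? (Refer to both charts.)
Chart 2 median inflation (%) ≈ 6; below-median countries: Netherlands, Indonesia, Argentina. Among those, Indonesia has the highest GDP growth (%) (≈ 2.5).

Indonesia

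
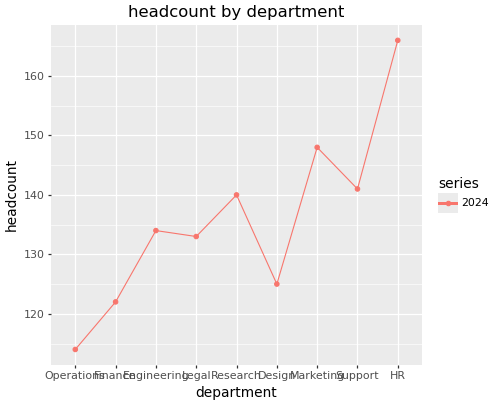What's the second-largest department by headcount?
Marketing

Top 3: HR ≈ 165, Marketing ≈ 150, Support ≈ 140.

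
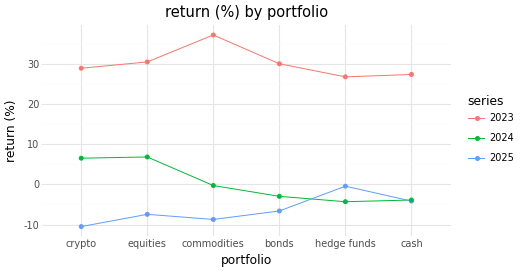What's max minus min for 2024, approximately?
≈ 10

Max equities ≈ 5, min hedge funds ≈ -5; range ≈ 10.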